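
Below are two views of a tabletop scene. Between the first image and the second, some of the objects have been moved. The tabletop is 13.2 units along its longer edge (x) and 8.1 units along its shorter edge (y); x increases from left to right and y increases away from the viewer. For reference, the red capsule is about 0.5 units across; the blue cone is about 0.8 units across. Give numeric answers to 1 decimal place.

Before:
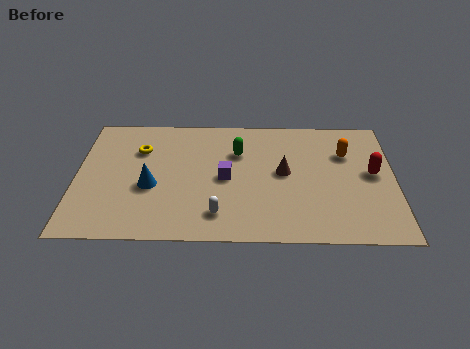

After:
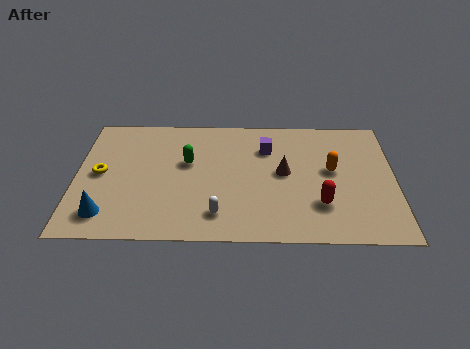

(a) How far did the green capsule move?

2.2

The green capsule was near (6.7, 5.6) before and (4.6, 4.9) after, so it travelled √(2.1² + 0.7²) ≈ 2.2 units.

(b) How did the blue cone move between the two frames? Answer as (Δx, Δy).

(-1.8, -1.8)

The blue cone started near (3.1, 3.3) and ended near (1.3, 1.5).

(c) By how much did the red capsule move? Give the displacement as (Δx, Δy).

(-2.2, -2.0)

The red capsule was at about (12.3, 4.3) and moved to about (10.1, 2.3).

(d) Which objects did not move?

the white capsule and the brown cone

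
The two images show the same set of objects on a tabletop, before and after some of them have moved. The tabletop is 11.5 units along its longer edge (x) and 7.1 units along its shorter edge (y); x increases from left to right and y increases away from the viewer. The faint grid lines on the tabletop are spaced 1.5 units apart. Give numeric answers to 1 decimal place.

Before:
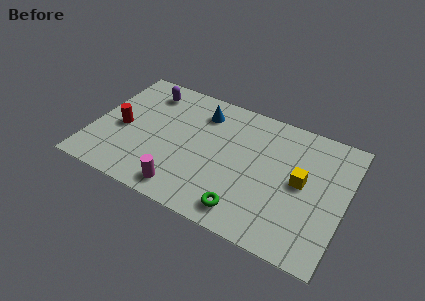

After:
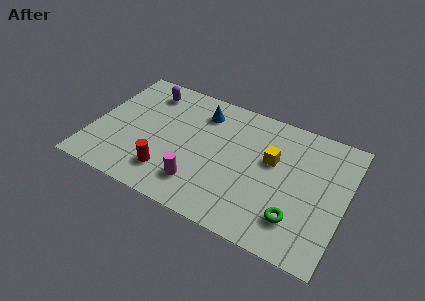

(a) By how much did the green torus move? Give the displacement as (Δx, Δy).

(2.2, 0.6)

From the two frames, the green torus sits at roughly (7.3, 1.1) before and (9.5, 1.7) after.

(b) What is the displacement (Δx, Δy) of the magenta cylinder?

(0.6, 0.6)

From the two frames, the magenta cylinder sits at roughly (4.5, 1.0) before and (5.1, 1.6) after.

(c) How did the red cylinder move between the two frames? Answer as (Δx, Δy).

(2.4, -1.6)

The red cylinder started near (1.3, 3.2) and ended near (3.7, 1.6).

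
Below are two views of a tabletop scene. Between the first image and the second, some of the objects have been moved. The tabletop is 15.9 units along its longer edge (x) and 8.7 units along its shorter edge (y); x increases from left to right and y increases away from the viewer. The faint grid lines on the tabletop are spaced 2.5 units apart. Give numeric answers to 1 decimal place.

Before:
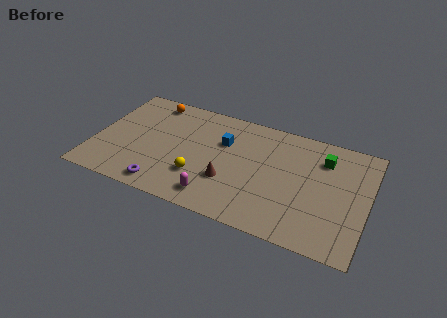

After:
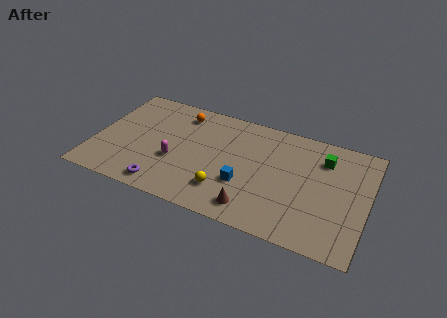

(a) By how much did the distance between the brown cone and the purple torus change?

+1.2

The distance was about 4.0 in the first image and 5.2 in the second, so they moved 1.2 units further apart.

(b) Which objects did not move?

the purple torus and the green cube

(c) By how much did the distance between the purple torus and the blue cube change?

-0.7

They were about 5.6 units apart before and 4.9 after — 0.7 units closer together.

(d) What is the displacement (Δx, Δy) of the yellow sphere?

(1.6, -0.5)

From the two frames, the yellow sphere sits at roughly (6.3, 2.6) before and (7.9, 2.1) after.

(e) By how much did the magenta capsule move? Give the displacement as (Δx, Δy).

(-2.6, 1.9)

The magenta capsule started near (7.4, 1.4) and ended near (4.8, 3.3).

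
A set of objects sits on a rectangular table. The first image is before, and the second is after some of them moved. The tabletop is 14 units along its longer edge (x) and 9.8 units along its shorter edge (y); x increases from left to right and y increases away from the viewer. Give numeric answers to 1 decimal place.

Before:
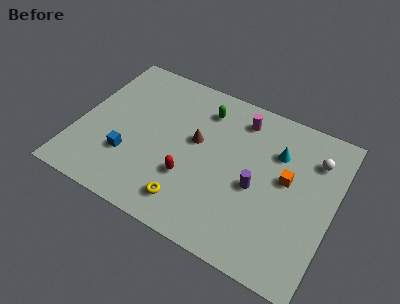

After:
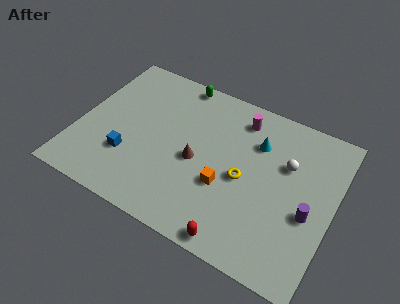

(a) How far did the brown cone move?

1.2

From (6.4, 5.6) to (6.6, 4.4), the brown cone covered √(0.2² + 1.2²) ≈ 1.2 units.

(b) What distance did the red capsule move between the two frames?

3.8

From (6.4, 3.2) to (9.4, 0.8), the red capsule covered √(3.0² + 2.4²) ≈ 3.8 units.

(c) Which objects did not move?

the magenta cylinder and the blue cube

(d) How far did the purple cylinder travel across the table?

2.9

From (9.9, 4.3) to (12.8, 4.0), the purple cylinder covered √(2.9² + 0.3²) ≈ 2.9 units.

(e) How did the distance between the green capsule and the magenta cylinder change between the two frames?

+1.7

They were about 2.0 units apart before and 3.7 after — 1.7 units further apart.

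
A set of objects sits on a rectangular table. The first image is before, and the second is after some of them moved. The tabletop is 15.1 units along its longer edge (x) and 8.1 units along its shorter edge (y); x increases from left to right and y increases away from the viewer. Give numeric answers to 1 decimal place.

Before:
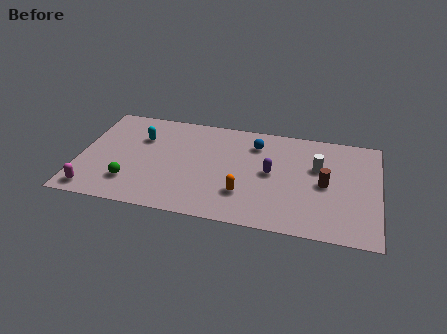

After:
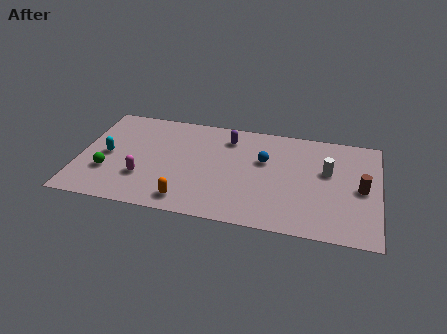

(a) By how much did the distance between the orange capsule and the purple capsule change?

+3.3

The distance was about 2.3 in the first image and 5.6 in the second, so they moved 3.3 units further apart.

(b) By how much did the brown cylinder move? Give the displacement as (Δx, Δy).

(1.8, 0.0)

From the two frames, the brown cylinder sits at roughly (12.4, 3.9) before and (14.2, 3.9) after.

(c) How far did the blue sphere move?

1.3

The blue sphere was near (8.8, 6.3) before and (9.3, 5.1) after, so it travelled √(0.5² + 1.2²) ≈ 1.3 units.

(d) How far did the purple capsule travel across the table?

3.3

The purple capsule moved from about (9.7, 4.2) to (7.4, 6.5), a distance of √(2.3² + 2.3²) ≈ 3.3.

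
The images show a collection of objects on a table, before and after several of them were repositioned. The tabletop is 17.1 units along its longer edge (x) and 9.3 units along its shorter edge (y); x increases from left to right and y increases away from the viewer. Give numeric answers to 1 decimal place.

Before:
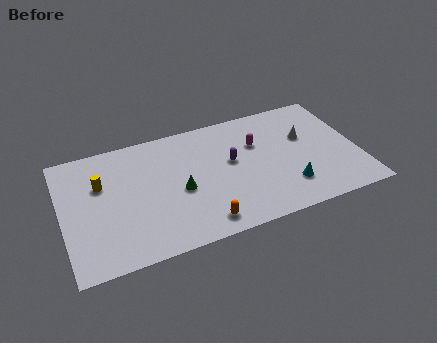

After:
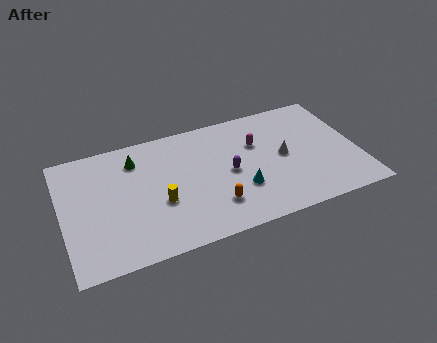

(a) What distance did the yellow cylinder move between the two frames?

4.1

From (2.3, 6.1) to (5.5, 3.6), the yellow cylinder covered √(3.2² + 2.5²) ≈ 4.1 units.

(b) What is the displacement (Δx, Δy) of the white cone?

(-1.4, -1.1)

From the two frames, the white cone sits at roughly (14.2, 5.8) before and (12.8, 4.7) after.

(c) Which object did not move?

the magenta capsule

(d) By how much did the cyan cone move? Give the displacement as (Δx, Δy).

(-2.7, 0.7)

The cyan cone started near (12.8, 2.3) and ended near (10.1, 3.0).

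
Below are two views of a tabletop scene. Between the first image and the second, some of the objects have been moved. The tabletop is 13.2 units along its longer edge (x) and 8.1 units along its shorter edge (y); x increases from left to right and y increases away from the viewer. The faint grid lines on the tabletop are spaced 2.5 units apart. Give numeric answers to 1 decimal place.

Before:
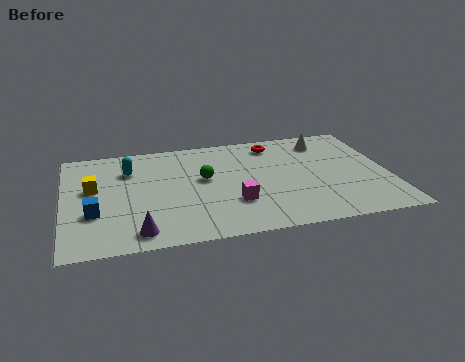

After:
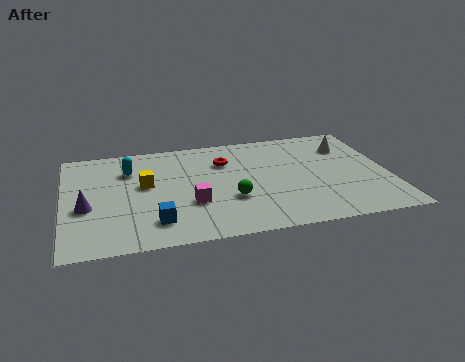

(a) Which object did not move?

the cyan capsule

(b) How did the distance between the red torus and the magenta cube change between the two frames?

-1.3

Before: roughly 4.7 units apart; after: 3.4. That's 1.3 units closer together.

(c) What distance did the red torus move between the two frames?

2.3

From (8.7, 6.8) to (6.6, 5.8), the red torus covered √(2.1² + 1.0²) ≈ 2.3 units.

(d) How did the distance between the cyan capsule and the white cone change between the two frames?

+0.9

The distance was about 8.1 in the first image and 9.0 in the second, so they moved 0.9 units further apart.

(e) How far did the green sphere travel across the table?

2.1

From (5.7, 4.6) to (6.7, 2.8), the green sphere covered √(1.0² + 1.8²) ≈ 2.1 units.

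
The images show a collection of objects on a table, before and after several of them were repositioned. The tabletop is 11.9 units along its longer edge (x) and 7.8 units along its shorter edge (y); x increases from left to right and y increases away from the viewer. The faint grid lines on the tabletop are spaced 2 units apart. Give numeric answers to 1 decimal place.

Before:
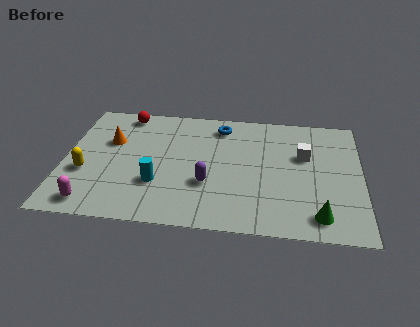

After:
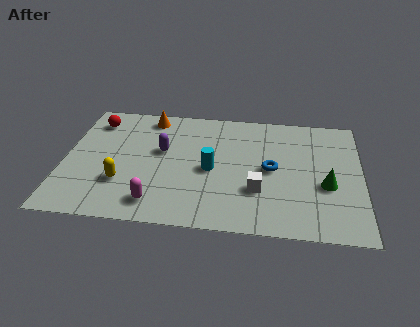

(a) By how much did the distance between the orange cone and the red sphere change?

+0.3

They were about 2.0 units apart before and 2.3 after — 0.3 units further apart.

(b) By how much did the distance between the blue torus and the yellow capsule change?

-0.3

They were about 6.4 units apart before and 6.1 after — 0.3 units closer together.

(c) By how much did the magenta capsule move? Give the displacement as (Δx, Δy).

(2.5, 0.3)

From the two frames, the magenta capsule sits at roughly (1.3, 1.0) before and (3.8, 1.3) after.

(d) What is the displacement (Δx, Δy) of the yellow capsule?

(1.5, -0.5)

From the two frames, the yellow capsule sits at roughly (0.9, 2.9) before and (2.4, 2.4) after.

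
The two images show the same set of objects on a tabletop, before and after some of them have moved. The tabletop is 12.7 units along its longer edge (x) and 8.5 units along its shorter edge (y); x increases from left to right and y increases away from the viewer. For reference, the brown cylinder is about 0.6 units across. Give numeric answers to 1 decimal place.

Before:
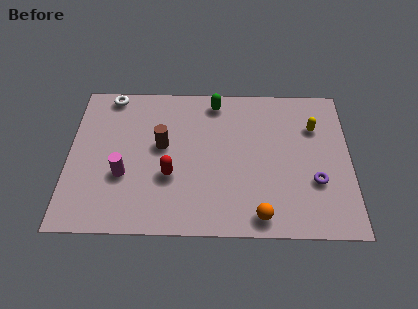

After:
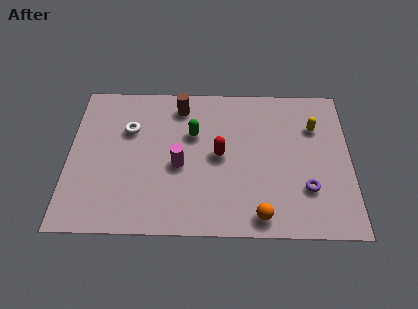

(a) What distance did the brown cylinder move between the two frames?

2.4

The brown cylinder was near (4.2, 4.8) before and (5.0, 7.1) after, so it travelled √(0.8² + 2.3²) ≈ 2.4 units.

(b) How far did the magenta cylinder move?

2.6

The magenta cylinder was near (2.5, 3.1) before and (5.0, 3.7) after, so it travelled √(2.5² + 0.6²) ≈ 2.6 units.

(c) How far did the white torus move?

2.2

The white torus was near (1.8, 7.7) before and (2.7, 5.7) after, so it travelled √(0.9² + 2.0²) ≈ 2.2 units.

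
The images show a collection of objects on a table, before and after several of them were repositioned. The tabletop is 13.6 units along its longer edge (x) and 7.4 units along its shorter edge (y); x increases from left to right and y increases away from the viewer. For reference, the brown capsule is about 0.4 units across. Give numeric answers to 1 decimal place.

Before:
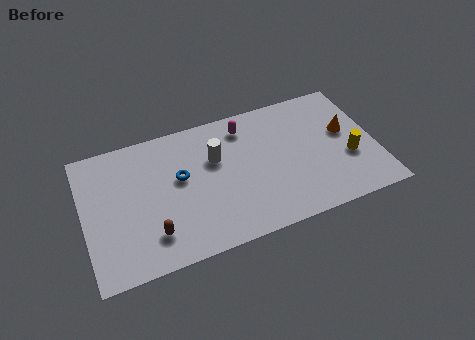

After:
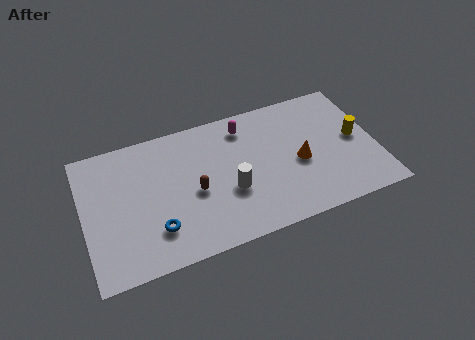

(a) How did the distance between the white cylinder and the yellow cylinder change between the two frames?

-0.3

They were about 6.4 units apart before and 6.1 after — 0.3 units closer together.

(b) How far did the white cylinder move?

2.1

The white cylinder moved from about (6.2, 4.8) to (6.7, 2.8), a distance of √(0.5² + 2.0²) ≈ 2.1.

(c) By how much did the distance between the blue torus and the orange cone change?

-0.9

Before: roughly 7.8 units apart; after: 6.9. That's 0.9 units closer together.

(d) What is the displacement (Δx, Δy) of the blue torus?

(-1.3, -2.4)

From the two frames, the blue torus sits at roughly (4.5, 4.3) before and (3.2, 1.9) after.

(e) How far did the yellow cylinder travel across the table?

1.1

The yellow cylinder moved from about (12.3, 2.8) to (12.7, 3.8), a distance of √(0.4² + 1.0²) ≈ 1.1.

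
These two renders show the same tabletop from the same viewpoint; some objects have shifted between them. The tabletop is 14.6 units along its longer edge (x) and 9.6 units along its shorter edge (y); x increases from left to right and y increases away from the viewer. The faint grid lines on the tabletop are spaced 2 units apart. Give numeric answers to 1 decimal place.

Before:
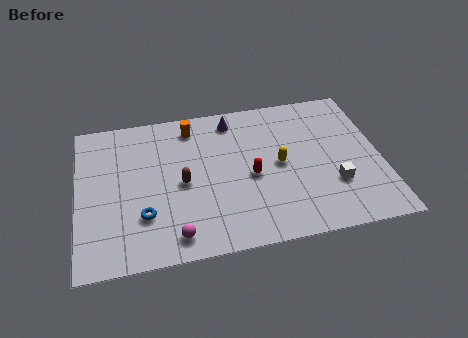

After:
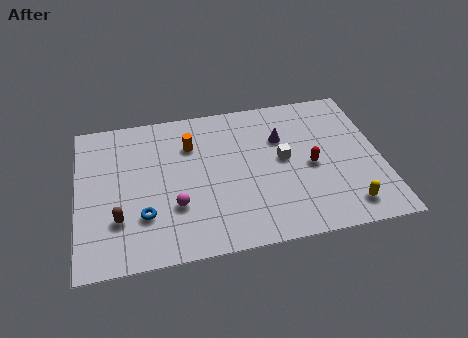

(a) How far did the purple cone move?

2.9

From (7.6, 8.2) to (9.9, 6.5), the purple cone covered √(2.3² + 1.7²) ≈ 2.9 units.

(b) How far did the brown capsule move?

3.5

The brown capsule moved from about (5.0, 4.5) to (1.9, 2.8), a distance of √(3.1² + 1.7²) ≈ 3.5.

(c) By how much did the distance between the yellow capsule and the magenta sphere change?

+2.0

They were about 6.3 units apart before and 8.3 after — 2.0 units further apart.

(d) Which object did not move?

the blue torus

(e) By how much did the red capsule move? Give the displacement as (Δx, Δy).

(2.9, 0.1)

From the two frames, the red capsule sits at roughly (8.3, 4.3) before and (11.2, 4.4) after.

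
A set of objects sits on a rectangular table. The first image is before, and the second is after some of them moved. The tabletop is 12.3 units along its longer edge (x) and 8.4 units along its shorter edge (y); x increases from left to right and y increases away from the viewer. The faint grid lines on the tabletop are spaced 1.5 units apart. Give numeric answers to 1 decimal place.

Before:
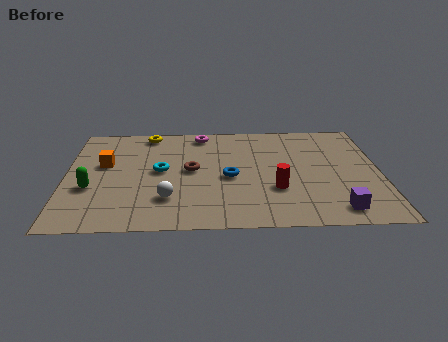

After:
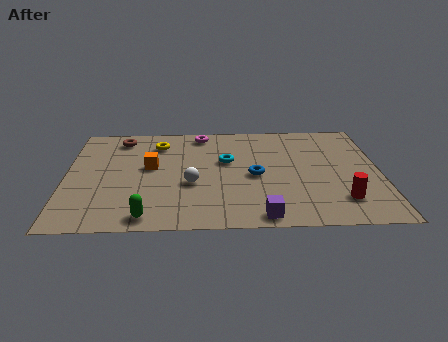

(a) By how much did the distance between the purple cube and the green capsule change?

-5.3

The distance was about 9.7 in the first image and 4.4 in the second, so they moved 5.3 units closer together.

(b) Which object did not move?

the magenta torus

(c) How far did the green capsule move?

3.1

From (1.0, 3.1) to (3.2, 0.9), the green capsule covered √(2.2² + 2.2²) ≈ 3.1 units.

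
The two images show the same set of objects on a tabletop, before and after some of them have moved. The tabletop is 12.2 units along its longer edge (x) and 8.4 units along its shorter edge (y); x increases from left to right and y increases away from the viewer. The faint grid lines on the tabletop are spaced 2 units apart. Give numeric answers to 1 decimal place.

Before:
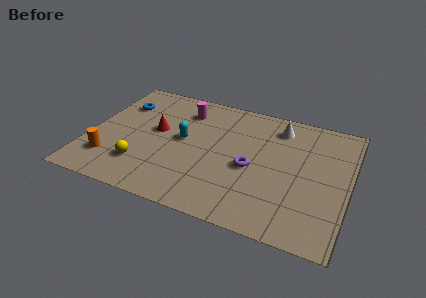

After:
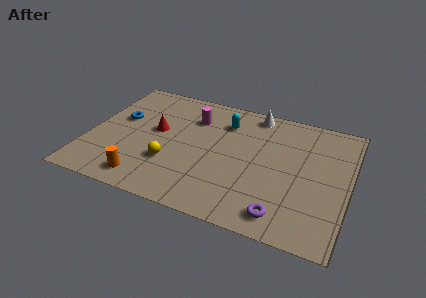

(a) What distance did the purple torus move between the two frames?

3.0

The purple torus was near (7.7, 3.7) before and (9.4, 1.2) after, so it travelled √(1.7² + 2.5²) ≈ 3.0 units.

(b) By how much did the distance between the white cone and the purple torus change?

+3.2

The distance was about 3.4 in the first image and 6.6 in the second, so they moved 3.2 units further apart.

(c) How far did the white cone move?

1.3

From (8.7, 6.9) to (7.5, 7.5), the white cone covered √(1.2² + 0.6²) ≈ 1.3 units.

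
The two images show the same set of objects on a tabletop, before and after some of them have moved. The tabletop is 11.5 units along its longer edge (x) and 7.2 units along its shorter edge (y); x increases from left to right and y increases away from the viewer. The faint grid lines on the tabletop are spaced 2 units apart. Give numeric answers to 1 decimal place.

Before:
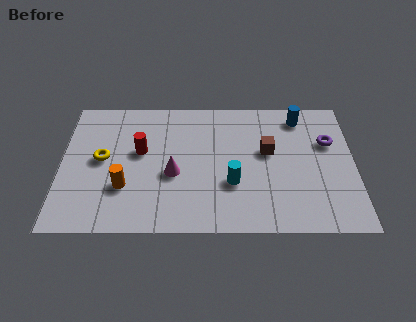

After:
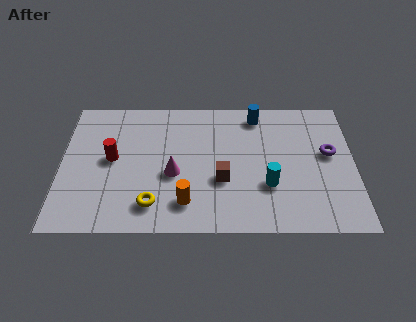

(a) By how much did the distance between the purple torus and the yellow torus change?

-1.5

They were about 8.9 units apart before and 7.4 after — 1.5 units closer together.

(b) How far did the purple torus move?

0.6

The purple torus was near (10.5, 4.7) before and (10.5, 4.1) after, so it travelled √(0.0² + 0.6²) ≈ 0.6 units.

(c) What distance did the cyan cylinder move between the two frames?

1.4

The cyan cylinder was near (6.7, 2.5) before and (8.1, 2.4) after, so it travelled √(1.4² + 0.1²) ≈ 1.4 units.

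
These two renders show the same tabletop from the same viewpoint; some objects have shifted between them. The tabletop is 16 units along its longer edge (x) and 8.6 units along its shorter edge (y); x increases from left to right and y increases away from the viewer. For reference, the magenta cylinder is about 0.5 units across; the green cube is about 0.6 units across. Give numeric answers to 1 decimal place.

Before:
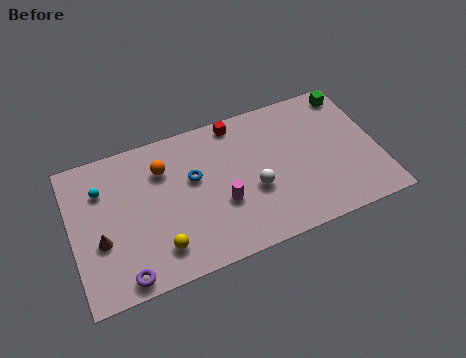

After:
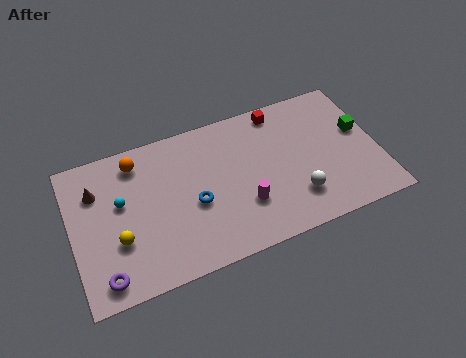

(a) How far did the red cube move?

2.3

From (8.9, 7.7) to (11.2, 7.6), the red cube covered √(2.3² + 0.1²) ≈ 2.3 units.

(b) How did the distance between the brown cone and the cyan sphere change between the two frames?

-1.3

They were about 2.9 units apart before and 1.6 after — 1.3 units closer together.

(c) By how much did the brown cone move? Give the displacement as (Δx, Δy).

(0.0, 2.9)

The brown cone was at about (1.4, 3.3) and moved to about (1.4, 6.2).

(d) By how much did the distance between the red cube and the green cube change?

-1.3

They were about 6.1 units apart before and 4.8 after — 1.3 units closer together.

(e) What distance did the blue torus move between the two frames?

1.5

The blue torus was near (6.4, 5.2) before and (6.3, 3.7) after, so it travelled √(0.1² + 1.5²) ≈ 1.5 units.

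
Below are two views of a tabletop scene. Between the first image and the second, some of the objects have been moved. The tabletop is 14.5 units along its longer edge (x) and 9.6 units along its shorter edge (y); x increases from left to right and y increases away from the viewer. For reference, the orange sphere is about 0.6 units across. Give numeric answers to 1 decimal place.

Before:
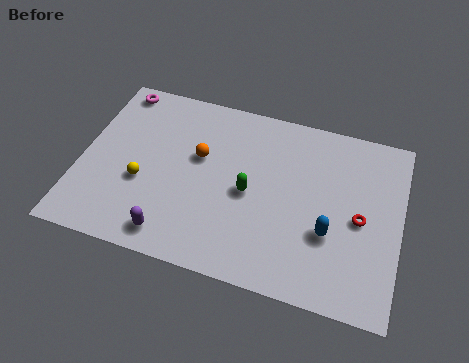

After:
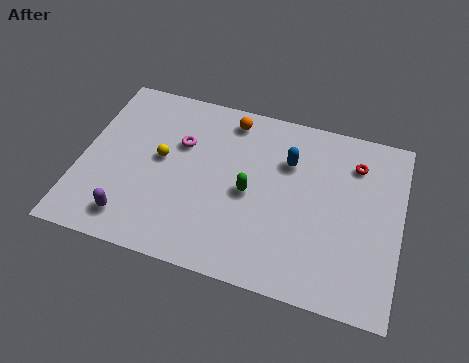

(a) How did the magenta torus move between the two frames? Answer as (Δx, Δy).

(3.2, -2.3)

The magenta torus started near (1.2, 8.6) and ended near (4.4, 6.3).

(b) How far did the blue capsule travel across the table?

3.9

The blue capsule moved from about (11.4, 3.4) to (9.3, 6.7), a distance of √(2.1² + 3.3²) ≈ 3.9.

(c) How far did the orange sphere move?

2.8

The orange sphere was near (5.3, 5.8) before and (6.5, 8.3) after, so it travelled √(1.2² + 2.5²) ≈ 2.8 units.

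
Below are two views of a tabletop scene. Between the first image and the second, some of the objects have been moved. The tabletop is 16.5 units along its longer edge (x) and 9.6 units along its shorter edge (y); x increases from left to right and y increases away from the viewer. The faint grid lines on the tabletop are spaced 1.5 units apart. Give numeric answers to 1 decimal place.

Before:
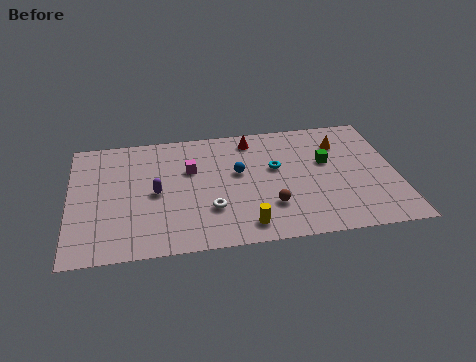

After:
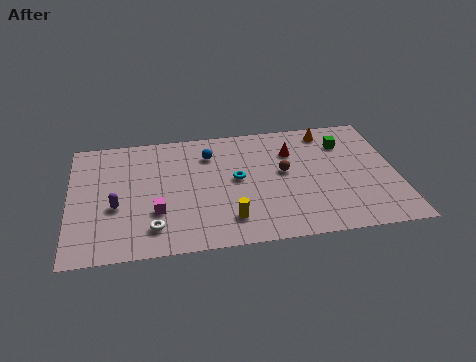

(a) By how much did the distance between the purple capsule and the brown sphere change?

+2.6

The distance was about 6.0 in the first image and 8.6 in the second, so they moved 2.6 units further apart.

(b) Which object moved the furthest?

the magenta cube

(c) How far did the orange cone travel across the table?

1.3

The orange cone moved from about (13.8, 7.2) to (13.2, 8.3), a distance of √(0.6² + 1.1²) ≈ 1.3.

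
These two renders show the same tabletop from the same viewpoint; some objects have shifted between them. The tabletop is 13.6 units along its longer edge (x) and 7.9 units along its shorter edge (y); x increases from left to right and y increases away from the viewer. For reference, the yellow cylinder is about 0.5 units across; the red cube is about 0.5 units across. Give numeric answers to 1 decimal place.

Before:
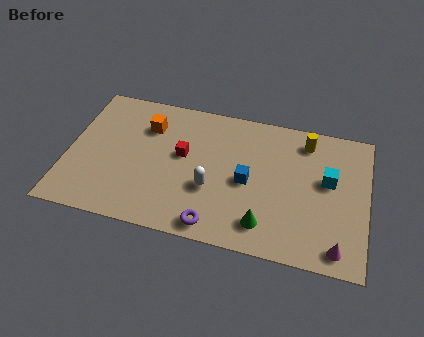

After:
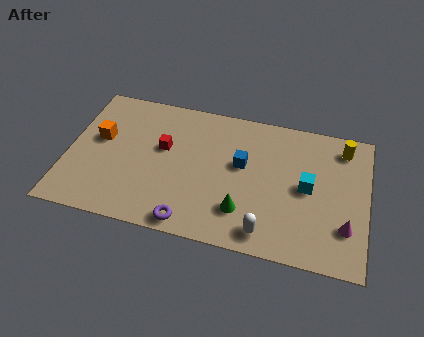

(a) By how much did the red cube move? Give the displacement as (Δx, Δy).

(-0.9, 0.2)

From the two frames, the red cube sits at roughly (5.2, 4.5) before and (4.3, 4.7) after.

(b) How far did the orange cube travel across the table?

2.4

From (3.5, 5.8) to (1.4, 4.6), the orange cube covered √(2.1² + 1.2²) ≈ 2.4 units.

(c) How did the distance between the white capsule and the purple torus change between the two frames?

+1.4

Before: roughly 2.0 units apart; after: 3.4. That's 1.4 units further apart.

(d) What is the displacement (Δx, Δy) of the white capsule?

(2.6, -1.8)

The white capsule started near (6.6, 2.9) and ended near (9.2, 1.1).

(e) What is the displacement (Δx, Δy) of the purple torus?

(-1.1, -0.1)

From the two frames, the purple torus sits at roughly (6.9, 0.9) before and (5.8, 0.8) after.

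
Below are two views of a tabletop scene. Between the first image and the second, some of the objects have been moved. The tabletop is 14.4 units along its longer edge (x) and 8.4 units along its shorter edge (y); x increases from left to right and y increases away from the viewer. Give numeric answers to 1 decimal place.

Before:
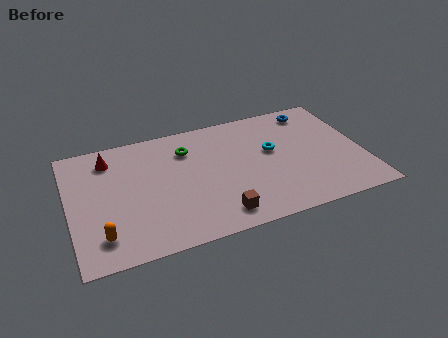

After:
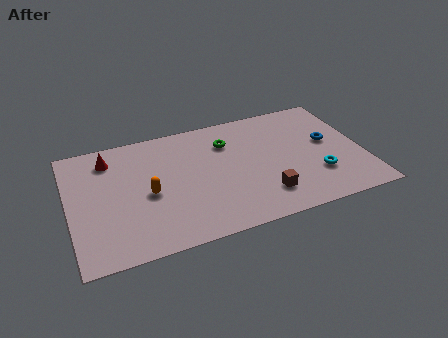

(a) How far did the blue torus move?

2.5

From (12.3, 7.2) to (12.8, 4.7), the blue torus covered √(0.5² + 2.5²) ≈ 2.5 units.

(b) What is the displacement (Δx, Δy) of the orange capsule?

(2.4, 2.1)

The orange capsule was at about (1.4, 1.7) and moved to about (3.8, 3.8).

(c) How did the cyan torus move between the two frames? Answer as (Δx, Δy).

(2.0, -2.4)

From the two frames, the cyan torus sits at roughly (10.0, 4.9) before and (12.0, 2.5) after.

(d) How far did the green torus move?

2.0

From (5.9, 6.3) to (7.9, 6.2), the green torus covered √(2.0² + 0.1²) ≈ 2.0 units.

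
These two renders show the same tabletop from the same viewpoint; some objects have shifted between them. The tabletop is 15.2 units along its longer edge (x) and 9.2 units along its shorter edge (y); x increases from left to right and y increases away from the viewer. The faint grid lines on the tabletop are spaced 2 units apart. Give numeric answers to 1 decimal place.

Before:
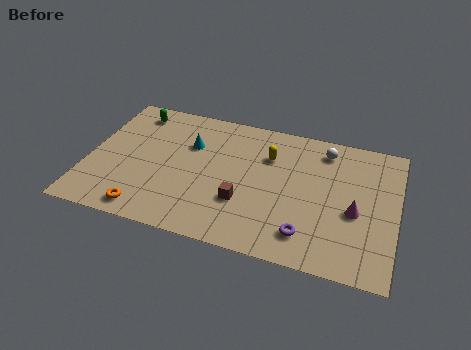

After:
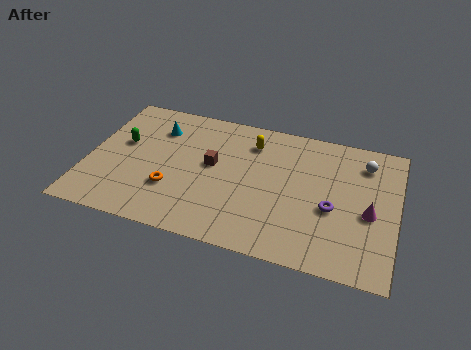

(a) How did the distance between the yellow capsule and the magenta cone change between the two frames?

+1.7

Before: roughly 5.1 units apart; after: 6.8. That's 1.7 units further apart.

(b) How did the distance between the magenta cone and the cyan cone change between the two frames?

+2.5

Before: roughly 8.6 units apart; after: 11.1. That's 2.5 units further apart.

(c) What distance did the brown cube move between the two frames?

2.7

The brown cube was near (7.8, 3.0) before and (6.1, 5.1) after, so it travelled √(1.7² + 2.1²) ≈ 2.7 units.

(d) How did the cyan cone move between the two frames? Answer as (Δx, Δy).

(-1.7, 0.7)

From the two frames, the cyan cone sits at roughly (4.9, 6.2) before and (3.2, 6.9) after.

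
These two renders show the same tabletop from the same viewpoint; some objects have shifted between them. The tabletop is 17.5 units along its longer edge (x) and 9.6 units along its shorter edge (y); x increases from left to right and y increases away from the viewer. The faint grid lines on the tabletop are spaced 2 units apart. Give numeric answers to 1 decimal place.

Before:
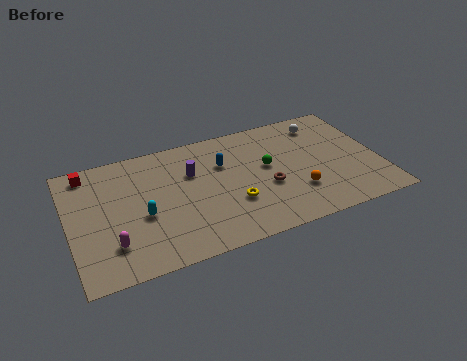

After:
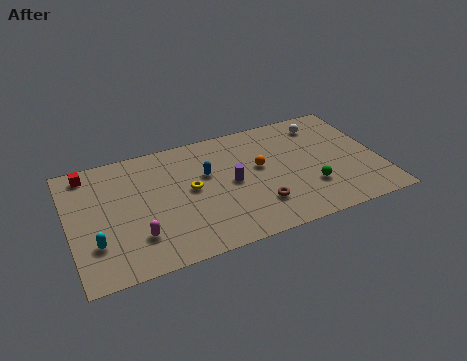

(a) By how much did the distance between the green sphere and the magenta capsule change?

+0.3

Before: roughly 9.5 units apart; after: 9.8. That's 0.3 units further apart.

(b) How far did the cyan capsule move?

3.0

The cyan capsule was near (4.0, 4.0) before and (1.3, 2.8) after, so it travelled √(2.7² + 1.2²) ≈ 3.0 units.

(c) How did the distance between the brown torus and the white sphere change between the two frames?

+1.4

The distance was about 5.5 in the first image and 6.9 in the second, so they moved 1.4 units further apart.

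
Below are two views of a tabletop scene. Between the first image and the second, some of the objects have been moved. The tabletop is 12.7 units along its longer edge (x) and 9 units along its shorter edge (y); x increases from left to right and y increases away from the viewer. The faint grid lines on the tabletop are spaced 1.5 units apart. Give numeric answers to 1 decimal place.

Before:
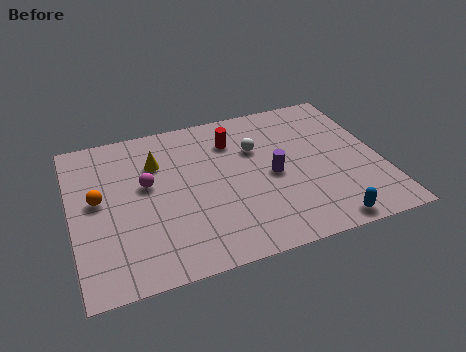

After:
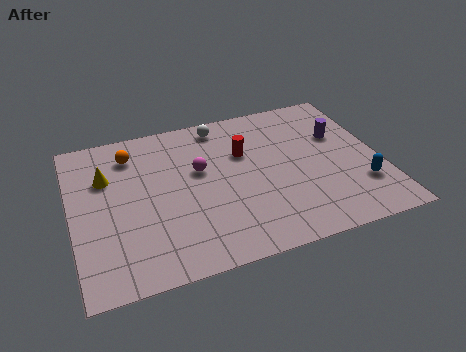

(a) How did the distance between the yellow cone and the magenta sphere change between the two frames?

+2.6

Before: roughly 1.3 units apart; after: 3.9. That's 2.6 units further apart.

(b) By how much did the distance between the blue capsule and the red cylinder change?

-1.2

The distance was about 6.8 in the first image and 5.6 in the second, so they moved 1.2 units closer together.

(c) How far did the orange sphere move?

2.7

From (1.1, 4.9) to (2.6, 7.2), the orange sphere covered √(1.5² + 2.3²) ≈ 2.7 units.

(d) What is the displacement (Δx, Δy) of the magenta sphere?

(2.2, 0.2)

The magenta sphere was at about (3.1, 5.2) and moved to about (5.3, 5.4).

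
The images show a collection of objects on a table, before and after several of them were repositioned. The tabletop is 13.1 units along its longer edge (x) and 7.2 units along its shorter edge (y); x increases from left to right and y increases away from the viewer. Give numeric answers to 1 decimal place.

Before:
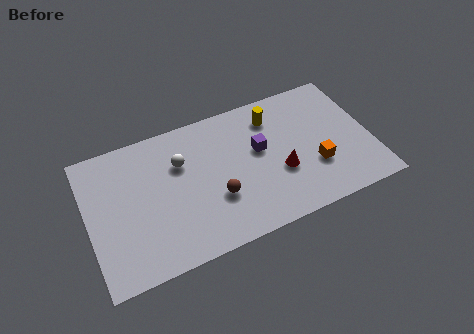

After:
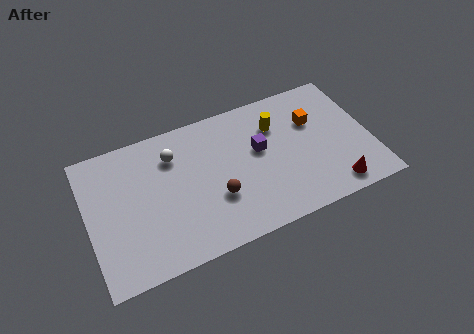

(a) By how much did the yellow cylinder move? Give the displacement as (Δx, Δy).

(0.1, -0.5)

From the two frames, the yellow cylinder sits at roughly (8.8, 5.7) before and (8.9, 5.2) after.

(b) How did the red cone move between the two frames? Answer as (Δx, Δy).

(2.3, -1.7)

The red cone was at about (8.8, 2.7) and moved to about (11.1, 1.0).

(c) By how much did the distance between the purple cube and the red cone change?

+2.8

They were about 1.7 units apart before and 4.5 after — 2.8 units further apart.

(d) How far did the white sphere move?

0.6

The white sphere was near (4.4, 4.9) before and (4.1, 5.4) after, so it travelled √(0.3² + 0.5²) ≈ 0.6 units.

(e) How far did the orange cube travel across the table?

2.4

The orange cube moved from about (10.4, 2.4) to (10.6, 4.8), a distance of √(0.2² + 2.4²) ≈ 2.4.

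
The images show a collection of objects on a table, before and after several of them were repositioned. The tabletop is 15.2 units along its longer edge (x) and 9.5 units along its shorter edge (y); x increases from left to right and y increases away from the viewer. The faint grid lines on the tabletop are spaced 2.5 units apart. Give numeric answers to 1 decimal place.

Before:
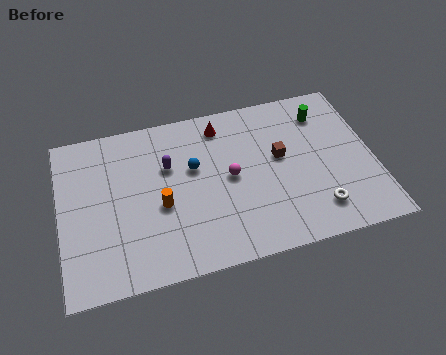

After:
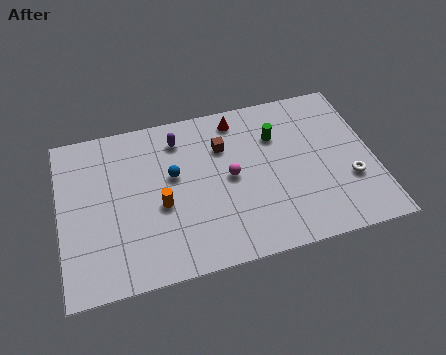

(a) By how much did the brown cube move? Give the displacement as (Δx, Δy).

(-2.7, 1.3)

From the two frames, the brown cube sits at roughly (10.7, 5.4) before and (8.0, 6.7) after.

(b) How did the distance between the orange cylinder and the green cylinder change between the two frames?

-2.5

The distance was about 8.9 in the first image and 6.4 in the second, so they moved 2.5 units closer together.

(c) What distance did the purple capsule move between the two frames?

1.6

The purple capsule moved from about (5.3, 6.2) to (5.9, 7.7), a distance of √(0.6² + 1.5²) ≈ 1.6.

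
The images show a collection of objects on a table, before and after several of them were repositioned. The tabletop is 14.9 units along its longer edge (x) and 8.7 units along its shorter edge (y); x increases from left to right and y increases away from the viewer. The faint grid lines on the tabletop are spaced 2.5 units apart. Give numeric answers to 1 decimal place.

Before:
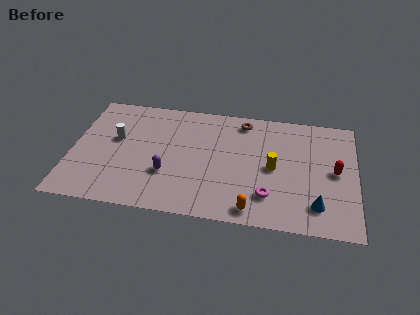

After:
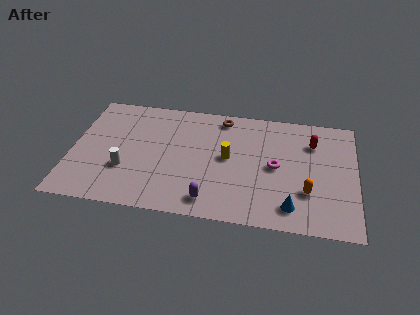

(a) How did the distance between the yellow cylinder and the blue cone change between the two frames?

+1.3

Before: roughly 3.3 units apart; after: 4.6. That's 1.3 units further apart.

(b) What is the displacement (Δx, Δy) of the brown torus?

(-1.1, 0.1)

The brown torus was at about (8.9, 7.5) and moved to about (7.8, 7.6).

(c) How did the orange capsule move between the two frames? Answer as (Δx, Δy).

(2.8, 1.7)

The orange capsule was at about (9.6, 1.0) and moved to about (12.4, 2.7).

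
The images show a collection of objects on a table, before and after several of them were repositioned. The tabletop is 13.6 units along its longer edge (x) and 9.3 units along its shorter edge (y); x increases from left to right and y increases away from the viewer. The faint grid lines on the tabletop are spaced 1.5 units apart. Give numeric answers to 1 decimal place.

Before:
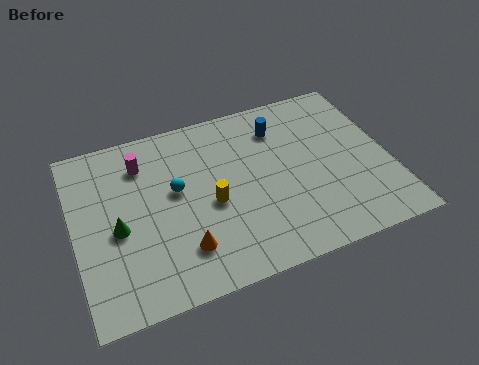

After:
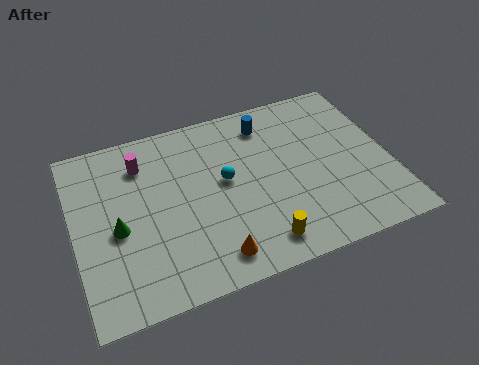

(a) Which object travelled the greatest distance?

the yellow cylinder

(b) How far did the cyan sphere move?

2.1

The cyan sphere was near (4.4, 5.3) before and (6.5, 5.1) after, so it travelled √(2.1² + 0.2²) ≈ 2.1 units.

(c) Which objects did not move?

the magenta cylinder and the green cone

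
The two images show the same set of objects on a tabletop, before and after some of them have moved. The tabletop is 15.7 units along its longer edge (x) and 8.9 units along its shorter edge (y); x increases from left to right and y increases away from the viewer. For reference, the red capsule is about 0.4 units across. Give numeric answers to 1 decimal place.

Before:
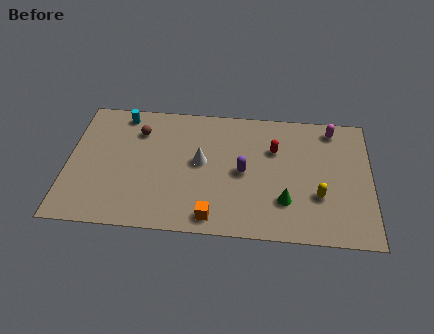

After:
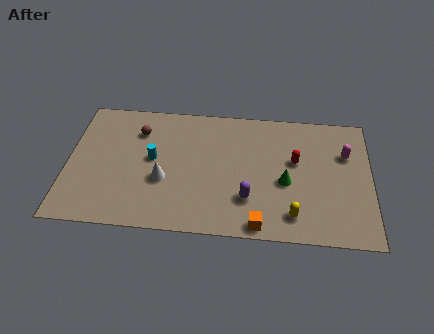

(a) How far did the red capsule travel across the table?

1.3

From (10.7, 6.0) to (11.8, 5.3), the red capsule covered √(1.1² + 0.7²) ≈ 1.3 units.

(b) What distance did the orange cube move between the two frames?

2.4

The orange cube was near (7.6, 1.1) before and (10.0, 0.8) after, so it travelled √(2.4² + 0.3²) ≈ 2.4 units.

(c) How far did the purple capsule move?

1.8

The purple capsule moved from about (9.1, 4.3) to (9.4, 2.5), a distance of √(0.3² + 1.8²) ≈ 1.8.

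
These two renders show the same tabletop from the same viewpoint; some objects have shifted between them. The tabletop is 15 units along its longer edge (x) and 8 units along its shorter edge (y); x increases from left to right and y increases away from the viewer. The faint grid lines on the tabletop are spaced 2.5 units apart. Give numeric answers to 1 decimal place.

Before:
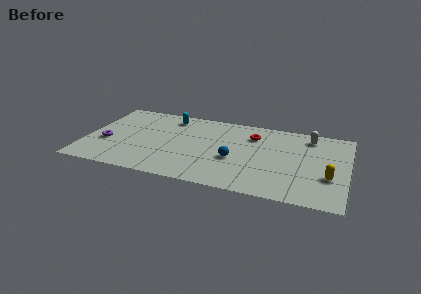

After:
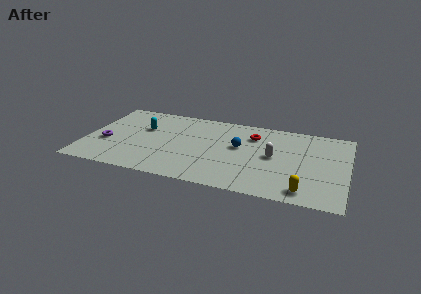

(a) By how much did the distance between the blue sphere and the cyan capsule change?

+0.3

The distance was about 5.3 in the first image and 5.6 in the second, so they moved 0.3 units further apart.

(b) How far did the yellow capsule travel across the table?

2.1

From (14.0, 2.8) to (12.7, 1.1), the yellow capsule covered √(1.3² + 1.7²) ≈ 2.1 units.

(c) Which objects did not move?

the purple torus and the red torus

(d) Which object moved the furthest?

the white capsule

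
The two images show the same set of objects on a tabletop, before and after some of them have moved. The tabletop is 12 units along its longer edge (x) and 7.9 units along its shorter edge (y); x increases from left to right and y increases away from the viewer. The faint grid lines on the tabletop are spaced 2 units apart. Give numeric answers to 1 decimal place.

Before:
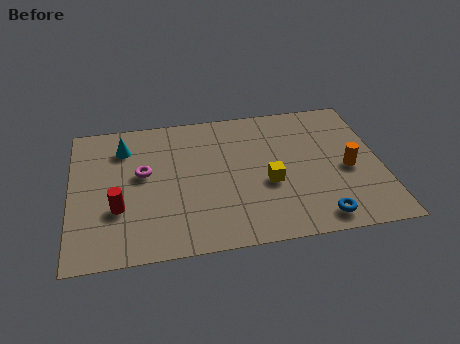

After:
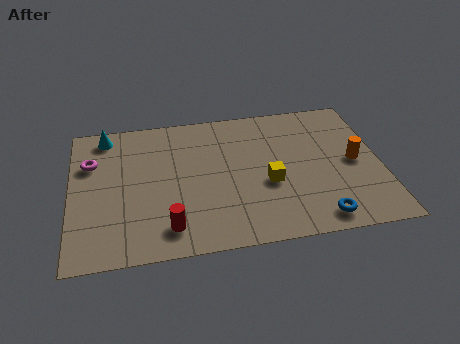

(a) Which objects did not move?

the blue torus and the yellow cube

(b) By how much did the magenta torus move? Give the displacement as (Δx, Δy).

(-2.0, 0.9)

The magenta torus was at about (2.8, 4.5) and moved to about (0.8, 5.4).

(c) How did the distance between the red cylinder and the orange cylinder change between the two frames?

-1.2

They were about 8.9 units apart before and 7.7 after — 1.2 units closer together.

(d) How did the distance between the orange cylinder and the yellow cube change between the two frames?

+0.4

They were about 3.1 units apart before and 3.5 after — 0.4 units further apart.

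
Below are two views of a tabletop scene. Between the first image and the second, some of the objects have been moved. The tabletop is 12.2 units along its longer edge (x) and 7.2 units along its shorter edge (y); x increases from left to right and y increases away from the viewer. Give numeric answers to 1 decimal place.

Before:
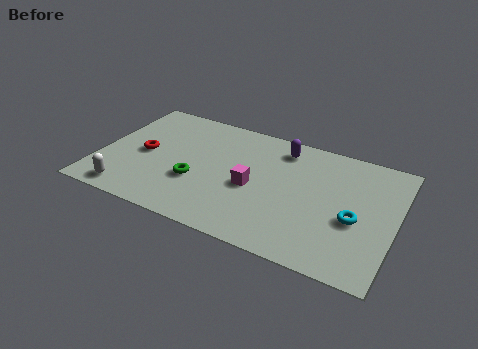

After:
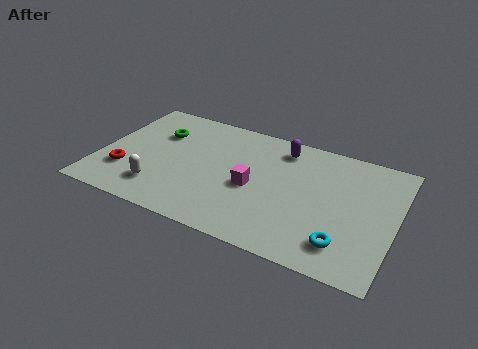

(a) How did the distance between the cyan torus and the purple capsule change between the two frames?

+0.9

Before: roughly 4.5 units apart; after: 5.4. That's 0.9 units further apart.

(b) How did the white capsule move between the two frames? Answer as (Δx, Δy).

(1.2, 0.7)

From the two frames, the white capsule sits at roughly (1.5, 0.9) before and (2.7, 1.6) after.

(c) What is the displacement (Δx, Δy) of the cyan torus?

(-0.3, -1.5)

The cyan torus was at about (10.6, 3.0) and moved to about (10.3, 1.5).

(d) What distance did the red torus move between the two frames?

1.5

The red torus was near (1.8, 3.5) before and (1.2, 2.1) after, so it travelled √(0.6² + 1.4²) ≈ 1.5 units.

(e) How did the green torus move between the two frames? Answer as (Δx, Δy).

(-1.9, 2.4)

The green torus started near (4.1, 2.6) and ended near (2.2, 5.0).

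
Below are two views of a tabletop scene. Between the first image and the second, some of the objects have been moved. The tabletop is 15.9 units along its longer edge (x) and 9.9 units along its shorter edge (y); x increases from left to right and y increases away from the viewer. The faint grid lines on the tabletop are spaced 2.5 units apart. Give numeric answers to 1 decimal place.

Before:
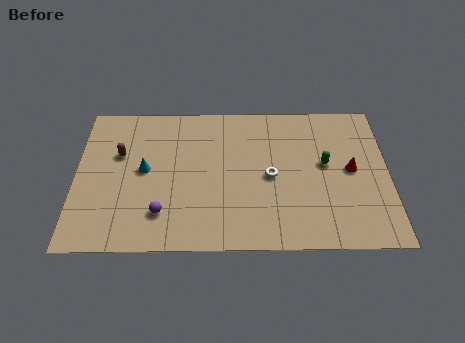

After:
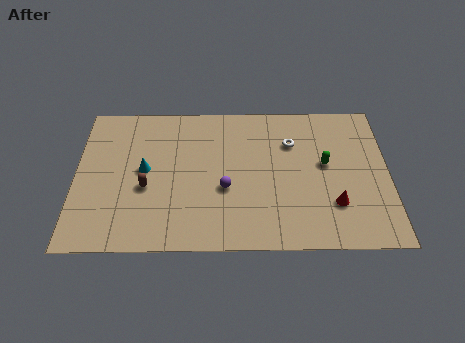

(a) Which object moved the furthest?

the purple sphere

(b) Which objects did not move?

the cyan cone and the green capsule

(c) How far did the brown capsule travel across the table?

2.7

From (2.2, 6.3) to (3.6, 4.0), the brown capsule covered √(1.4² + 2.3²) ≈ 2.7 units.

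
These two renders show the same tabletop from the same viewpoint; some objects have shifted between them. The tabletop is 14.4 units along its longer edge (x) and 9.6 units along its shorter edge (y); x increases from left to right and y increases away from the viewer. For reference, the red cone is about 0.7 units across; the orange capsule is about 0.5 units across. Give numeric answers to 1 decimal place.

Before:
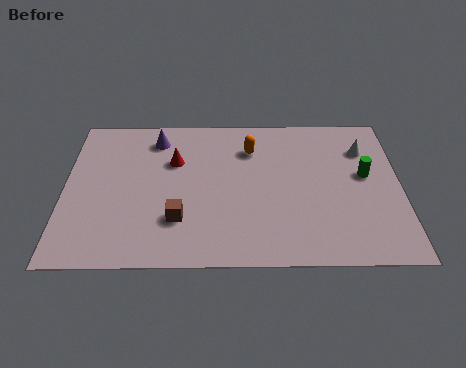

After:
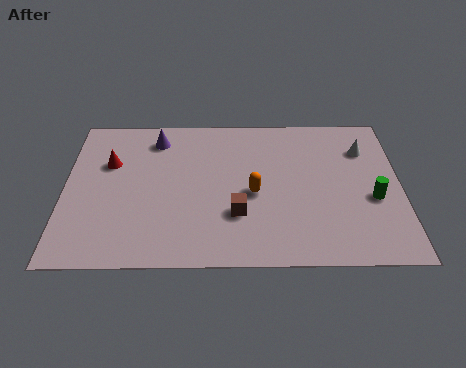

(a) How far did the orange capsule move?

2.9

From (8.0, 7.2) to (8.1, 4.3), the orange capsule covered √(0.1² + 2.9²) ≈ 2.9 units.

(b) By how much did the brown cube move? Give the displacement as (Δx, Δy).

(2.5, 0.3)

The brown cube started near (4.9, 2.7) and ended near (7.4, 3.0).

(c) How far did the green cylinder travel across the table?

1.5

The green cylinder moved from about (12.9, 5.4) to (13.2, 3.9), a distance of √(0.3² + 1.5²) ≈ 1.5.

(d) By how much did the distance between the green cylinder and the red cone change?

+3.3

The distance was about 8.3 in the first image and 11.6 in the second, so they moved 3.3 units further apart.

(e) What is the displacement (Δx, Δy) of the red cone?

(-2.8, -0.1)

The red cone was at about (4.7, 6.4) and moved to about (1.9, 6.3).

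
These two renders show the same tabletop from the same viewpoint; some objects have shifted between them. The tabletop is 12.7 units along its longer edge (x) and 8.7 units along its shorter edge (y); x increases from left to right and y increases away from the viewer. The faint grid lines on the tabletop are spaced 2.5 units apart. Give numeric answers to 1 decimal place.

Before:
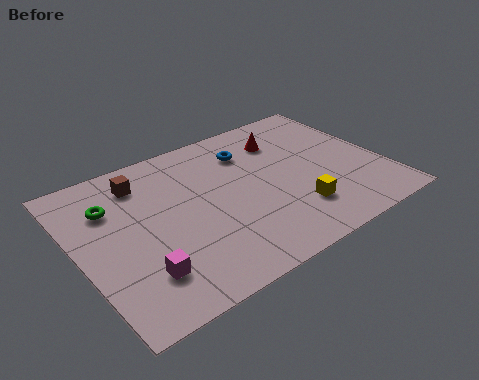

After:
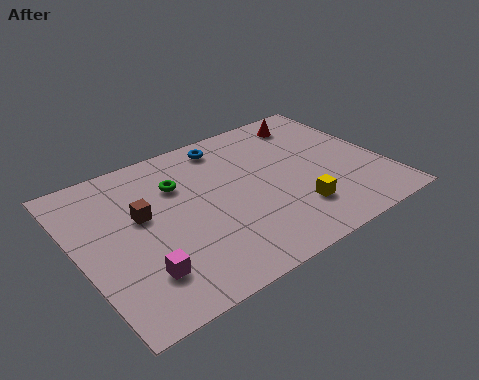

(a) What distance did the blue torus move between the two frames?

1.2

The blue torus moved from about (7.5, 6.6) to (6.7, 7.5), a distance of √(0.8² + 0.9²) ≈ 1.2.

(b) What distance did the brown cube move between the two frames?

1.9

The brown cube moved from about (3.0, 7.0) to (2.7, 5.1), a distance of √(0.3² + 1.9²) ≈ 1.9.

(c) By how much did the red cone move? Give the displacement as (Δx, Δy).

(1.4, 0.7)

From the two frames, the red cone sits at roughly (9.0, 6.6) before and (10.4, 7.3) after.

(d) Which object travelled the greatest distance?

the green torus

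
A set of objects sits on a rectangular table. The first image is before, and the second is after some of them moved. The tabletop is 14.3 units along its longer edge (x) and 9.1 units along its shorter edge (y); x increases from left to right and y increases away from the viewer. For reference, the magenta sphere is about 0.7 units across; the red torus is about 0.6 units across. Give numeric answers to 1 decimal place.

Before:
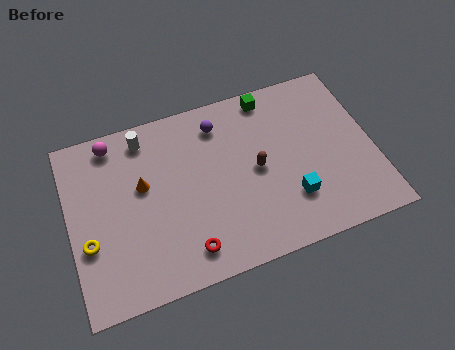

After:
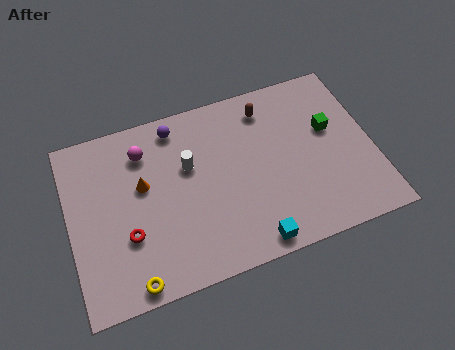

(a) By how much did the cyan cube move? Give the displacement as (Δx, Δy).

(-2.0, -1.6)

The cyan cube started near (10.2, 2.5) and ended near (8.2, 0.9).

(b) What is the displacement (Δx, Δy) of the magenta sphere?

(1.4, -0.9)

The magenta sphere was at about (2.3, 8.0) and moved to about (3.7, 7.1).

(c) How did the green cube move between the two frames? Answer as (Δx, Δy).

(2.6, -2.6)

From the two frames, the green cube sits at roughly (9.8, 8.1) before and (12.4, 5.5) after.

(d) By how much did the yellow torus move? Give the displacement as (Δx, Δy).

(1.8, -2.5)

The yellow torus was at about (0.8, 3.3) and moved to about (2.6, 0.8).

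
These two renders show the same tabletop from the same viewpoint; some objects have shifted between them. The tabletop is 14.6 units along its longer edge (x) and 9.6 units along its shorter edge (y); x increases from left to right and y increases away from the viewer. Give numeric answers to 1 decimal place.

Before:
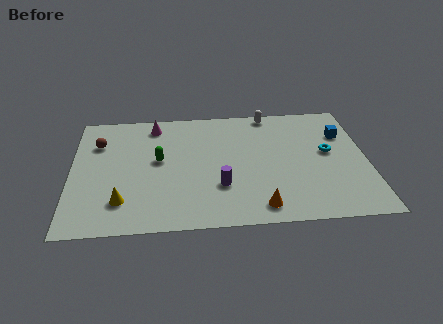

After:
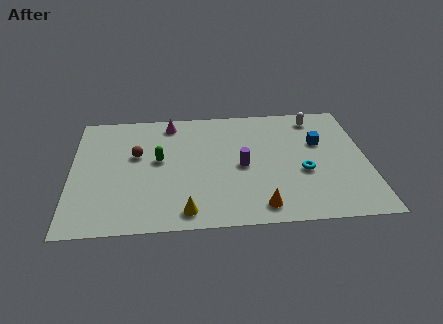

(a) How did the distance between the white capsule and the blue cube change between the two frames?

-2.1

They were about 4.2 units apart before and 2.1 after — 2.1 units closer together.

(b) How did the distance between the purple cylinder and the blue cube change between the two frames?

-3.0

They were about 7.2 units apart before and 4.2 after — 3.0 units closer together.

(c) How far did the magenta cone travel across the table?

0.8

The magenta cone was near (4.1, 8.2) before and (4.9, 8.3) after, so it travelled √(0.8² + 0.1²) ≈ 0.8 units.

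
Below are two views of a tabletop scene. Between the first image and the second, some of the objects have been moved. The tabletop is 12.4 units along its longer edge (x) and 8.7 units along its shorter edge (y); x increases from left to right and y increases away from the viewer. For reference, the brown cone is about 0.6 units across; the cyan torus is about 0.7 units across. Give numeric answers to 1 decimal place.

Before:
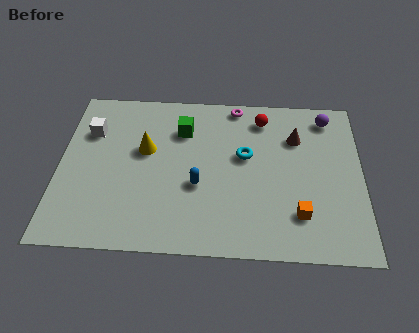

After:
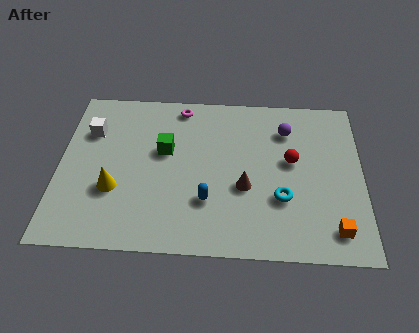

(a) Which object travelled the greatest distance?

the brown cone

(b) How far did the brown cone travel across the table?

3.5

From (9.7, 6.2) to (7.6, 3.4), the brown cone covered √(2.1² + 2.8²) ≈ 3.5 units.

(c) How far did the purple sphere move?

1.9

From (11.0, 7.4) to (9.3, 6.6), the purple sphere covered √(1.7² + 0.8²) ≈ 1.9 units.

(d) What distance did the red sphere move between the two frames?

2.6

From (8.3, 7.2) to (9.5, 4.9), the red sphere covered √(1.2² + 2.3²) ≈ 2.6 units.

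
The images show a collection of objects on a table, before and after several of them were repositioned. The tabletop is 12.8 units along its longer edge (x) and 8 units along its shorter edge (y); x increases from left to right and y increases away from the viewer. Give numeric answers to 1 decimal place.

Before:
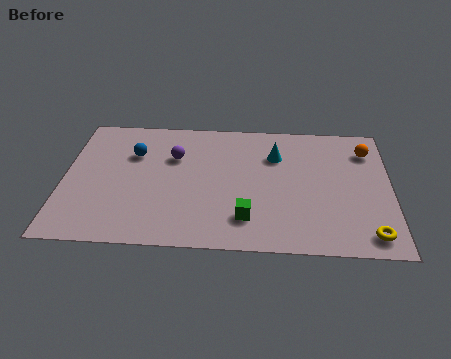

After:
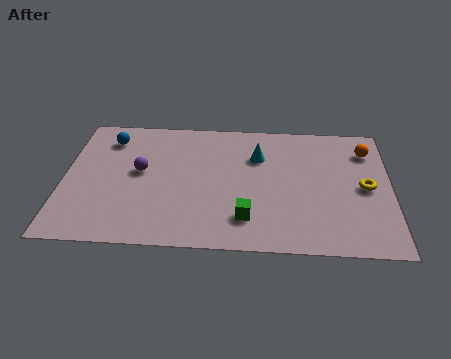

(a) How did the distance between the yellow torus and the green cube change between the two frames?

+0.3

The distance was about 4.8 in the first image and 5.1 in the second, so they moved 0.3 units further apart.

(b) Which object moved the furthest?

the yellow torus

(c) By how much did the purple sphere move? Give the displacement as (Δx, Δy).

(-1.3, -1.0)

The purple sphere was at about (4.3, 5.4) and moved to about (3.0, 4.4).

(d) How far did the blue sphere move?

1.3

The blue sphere was near (2.7, 5.5) before and (1.7, 6.4) after, so it travelled √(1.0² + 0.9²) ≈ 1.3 units.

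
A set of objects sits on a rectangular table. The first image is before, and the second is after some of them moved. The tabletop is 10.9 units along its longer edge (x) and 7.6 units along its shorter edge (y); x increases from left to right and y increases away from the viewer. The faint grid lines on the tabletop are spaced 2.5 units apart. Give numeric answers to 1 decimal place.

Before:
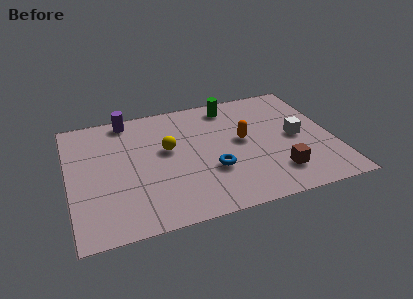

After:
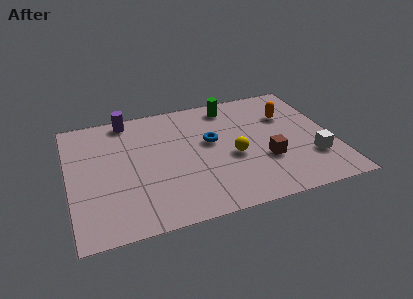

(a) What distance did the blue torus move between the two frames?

1.8

The blue torus moved from about (5.8, 2.6) to (5.9, 4.4), a distance of √(0.1² + 1.8²) ≈ 1.8.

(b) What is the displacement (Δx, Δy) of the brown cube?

(-0.4, 0.9)

The brown cube started near (8.4, 1.7) and ended near (8.0, 2.6).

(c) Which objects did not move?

the green cylinder and the purple cylinder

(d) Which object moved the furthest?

the yellow sphere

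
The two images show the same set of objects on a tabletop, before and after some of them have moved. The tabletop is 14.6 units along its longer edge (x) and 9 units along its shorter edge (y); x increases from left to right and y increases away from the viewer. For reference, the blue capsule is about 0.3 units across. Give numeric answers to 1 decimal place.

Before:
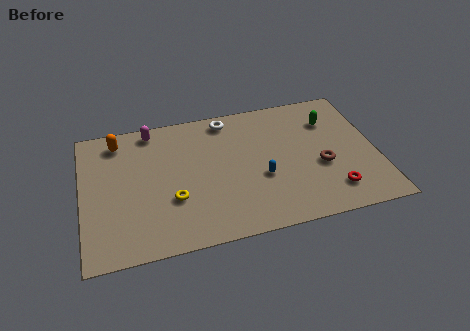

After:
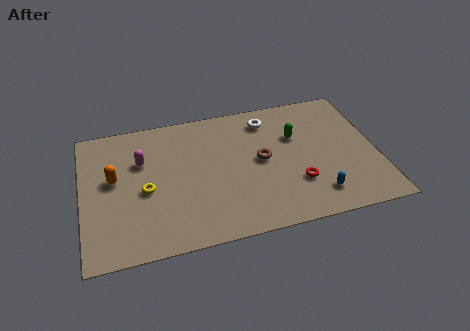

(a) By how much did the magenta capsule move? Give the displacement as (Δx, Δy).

(-0.6, -2.0)

The magenta capsule was at about (3.6, 8.0) and moved to about (3.0, 6.0).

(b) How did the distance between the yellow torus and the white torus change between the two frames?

+1.5

Before: roughly 5.7 units apart; after: 7.2. That's 1.5 units further apart.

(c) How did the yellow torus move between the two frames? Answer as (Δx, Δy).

(-1.3, 0.9)

From the two frames, the yellow torus sits at roughly (4.4, 3.1) before and (3.1, 4.0) after.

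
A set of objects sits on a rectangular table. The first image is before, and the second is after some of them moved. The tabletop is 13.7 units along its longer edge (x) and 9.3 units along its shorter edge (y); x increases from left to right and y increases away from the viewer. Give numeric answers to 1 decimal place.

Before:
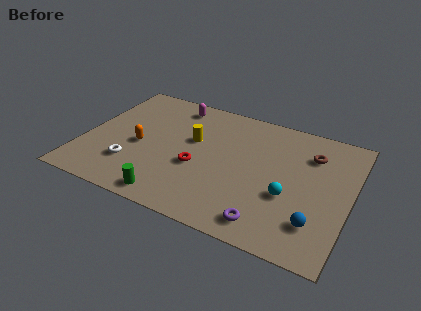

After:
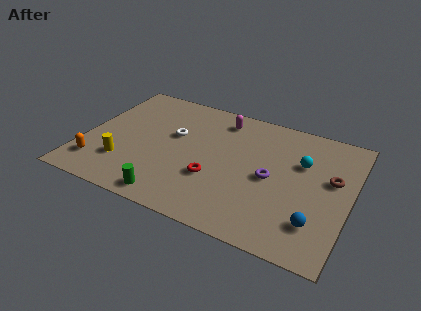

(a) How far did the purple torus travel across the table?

3.1

The purple torus was near (9.9, 1.3) before and (9.7, 4.4) after, so it travelled √(0.2² + 3.1²) ≈ 3.1 units.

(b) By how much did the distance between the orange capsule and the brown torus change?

+3.2

The distance was about 9.0 in the first image and 12.2 in the second, so they moved 3.2 units further apart.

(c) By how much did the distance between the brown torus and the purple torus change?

-2.6

Before: roughly 5.8 units apart; after: 3.2. That's 2.6 units closer together.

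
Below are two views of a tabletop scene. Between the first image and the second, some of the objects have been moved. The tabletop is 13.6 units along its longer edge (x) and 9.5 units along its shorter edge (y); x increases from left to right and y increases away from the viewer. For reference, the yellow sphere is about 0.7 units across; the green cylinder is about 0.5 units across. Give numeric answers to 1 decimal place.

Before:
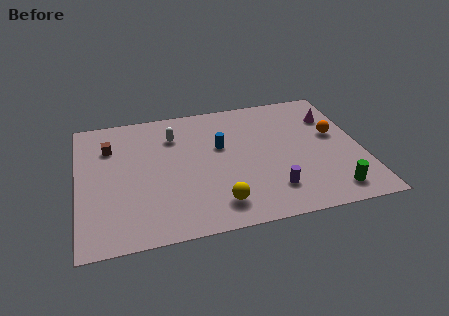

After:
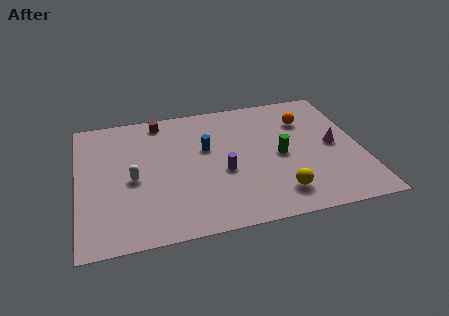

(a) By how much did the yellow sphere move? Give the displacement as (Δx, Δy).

(2.9, 0.1)

The yellow sphere started near (6.5, 1.7) and ended near (9.4, 1.8).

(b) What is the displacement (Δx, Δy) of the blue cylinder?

(-0.7, 0.0)

The blue cylinder started near (6.9, 5.8) and ended near (6.2, 5.8).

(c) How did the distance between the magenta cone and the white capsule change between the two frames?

+2.0

The distance was about 7.7 in the first image and 9.7 in the second, so they moved 2.0 units further apart.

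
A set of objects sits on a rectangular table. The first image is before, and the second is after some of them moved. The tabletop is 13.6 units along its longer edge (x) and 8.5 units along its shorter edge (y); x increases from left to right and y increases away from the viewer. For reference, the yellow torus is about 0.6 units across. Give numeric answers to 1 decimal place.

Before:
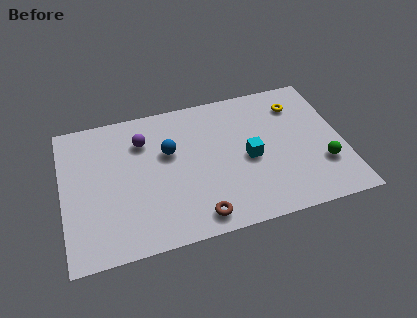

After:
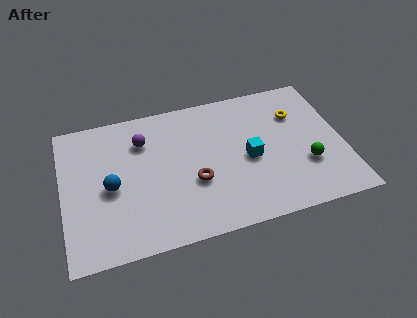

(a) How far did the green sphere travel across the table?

0.8

The green sphere moved from about (12.5, 2.6) to (11.7, 2.8), a distance of √(0.8² + 0.2²) ≈ 0.8.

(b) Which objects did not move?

the cyan cube and the purple sphere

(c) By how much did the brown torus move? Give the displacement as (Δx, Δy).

(0.0, 2.1)

From the two frames, the brown torus sits at roughly (6.3, 1.1) before and (6.3, 3.2) after.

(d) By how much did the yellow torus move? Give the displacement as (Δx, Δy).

(-0.1, -0.6)

From the two frames, the yellow torus sits at roughly (11.6, 6.6) before and (11.5, 6.0) after.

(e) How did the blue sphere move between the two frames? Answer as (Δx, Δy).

(-2.9, -1.4)

From the two frames, the blue sphere sits at roughly (5.2, 5.3) before and (2.3, 3.9) after.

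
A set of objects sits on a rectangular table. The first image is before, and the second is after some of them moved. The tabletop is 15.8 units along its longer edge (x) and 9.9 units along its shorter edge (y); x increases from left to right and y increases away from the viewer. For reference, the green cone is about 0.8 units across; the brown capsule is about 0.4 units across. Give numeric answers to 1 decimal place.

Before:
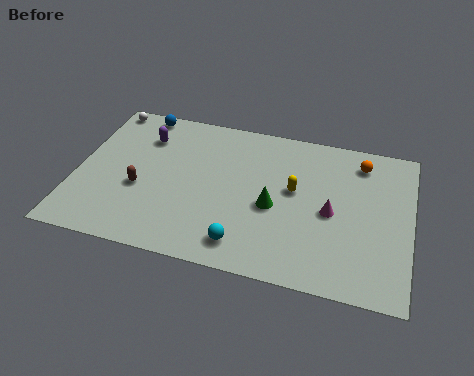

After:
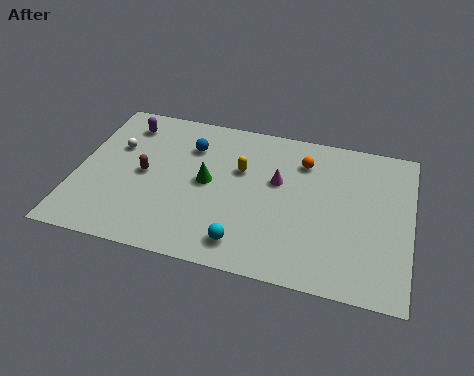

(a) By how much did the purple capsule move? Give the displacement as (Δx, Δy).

(-1.0, 0.7)

The purple capsule was at about (3.0, 7.4) and moved to about (2.0, 8.1).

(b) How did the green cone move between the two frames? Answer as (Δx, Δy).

(-3.2, 0.8)

From the two frames, the green cone sits at roughly (9.4, 4.3) before and (6.2, 5.1) after.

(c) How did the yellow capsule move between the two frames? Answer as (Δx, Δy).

(-2.6, 0.7)

From the two frames, the yellow capsule sits at roughly (10.3, 5.6) before and (7.7, 6.3) after.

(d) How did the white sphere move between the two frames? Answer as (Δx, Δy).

(0.8, -2.6)

The white sphere started near (0.9, 9.0) and ended near (1.7, 6.4).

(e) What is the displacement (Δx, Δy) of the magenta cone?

(-2.6, 1.4)

From the two frames, the magenta cone sits at roughly (12.1, 4.6) before and (9.5, 6.0) after.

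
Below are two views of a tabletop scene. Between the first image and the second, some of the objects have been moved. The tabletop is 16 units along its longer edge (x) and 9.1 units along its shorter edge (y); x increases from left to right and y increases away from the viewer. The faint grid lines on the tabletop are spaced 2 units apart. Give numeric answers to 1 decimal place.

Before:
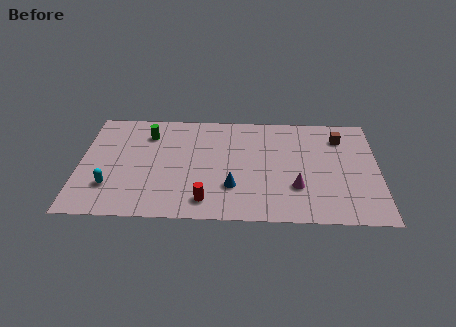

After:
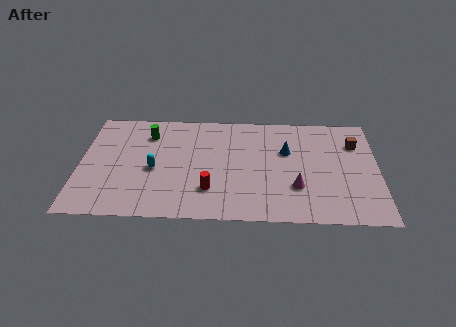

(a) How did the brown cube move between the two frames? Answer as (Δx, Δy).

(0.8, -0.5)

The brown cube started near (14.0, 7.1) and ended near (14.8, 6.6).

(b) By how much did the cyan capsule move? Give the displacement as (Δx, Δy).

(2.3, 1.5)

The cyan capsule was at about (1.7, 2.5) and moved to about (4.0, 4.0).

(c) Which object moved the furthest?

the blue cone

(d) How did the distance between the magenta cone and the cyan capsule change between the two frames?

-2.2

They were about 9.9 units apart before and 7.7 after — 2.2 units closer together.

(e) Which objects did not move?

the magenta cone and the green cylinder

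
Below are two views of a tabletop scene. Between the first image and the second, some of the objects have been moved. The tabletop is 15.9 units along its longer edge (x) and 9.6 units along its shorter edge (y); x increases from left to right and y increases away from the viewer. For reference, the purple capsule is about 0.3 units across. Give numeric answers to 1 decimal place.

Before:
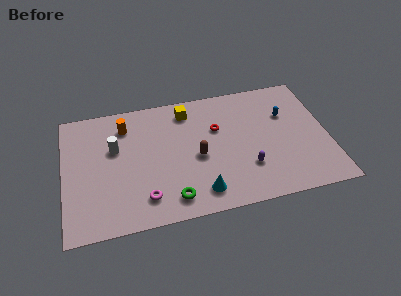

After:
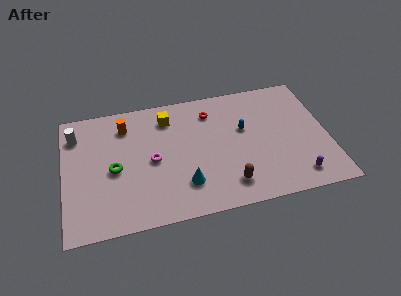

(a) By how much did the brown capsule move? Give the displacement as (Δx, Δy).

(1.7, -2.5)

From the two frames, the brown capsule sits at roughly (8.0, 4.3) before and (9.7, 1.8) after.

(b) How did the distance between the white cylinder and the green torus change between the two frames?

-1.7

They were about 5.5 units apart before and 3.8 after — 1.7 units closer together.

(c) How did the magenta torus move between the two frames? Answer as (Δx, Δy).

(0.6, 2.7)

From the two frames, the magenta torus sits at roughly (4.7, 1.9) before and (5.3, 4.6) after.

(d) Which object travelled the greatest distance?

the green torus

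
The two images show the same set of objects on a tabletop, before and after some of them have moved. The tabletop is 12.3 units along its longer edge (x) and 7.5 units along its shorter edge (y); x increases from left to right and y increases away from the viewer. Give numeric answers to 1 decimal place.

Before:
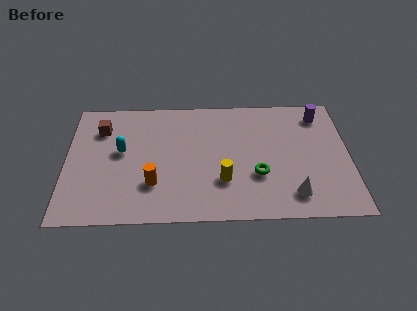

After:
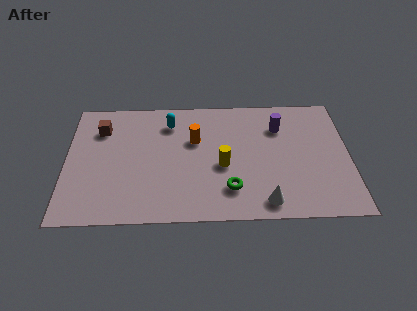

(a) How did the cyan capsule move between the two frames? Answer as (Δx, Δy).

(2.1, 1.7)

From the two frames, the cyan capsule sits at roughly (2.4, 4.2) before and (4.5, 5.9) after.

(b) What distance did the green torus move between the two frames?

1.4

The green torus was near (8.3, 2.6) before and (7.1, 1.8) after, so it travelled √(1.2² + 0.8²) ≈ 1.4 units.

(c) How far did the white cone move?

1.3

The white cone was near (9.8, 1.4) before and (8.6, 1.0) after, so it travelled √(1.2² + 0.4²) ≈ 1.3 units.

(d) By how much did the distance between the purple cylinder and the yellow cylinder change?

-2.4

The distance was about 5.8 in the first image and 3.4 in the second, so they moved 2.4 units closer together.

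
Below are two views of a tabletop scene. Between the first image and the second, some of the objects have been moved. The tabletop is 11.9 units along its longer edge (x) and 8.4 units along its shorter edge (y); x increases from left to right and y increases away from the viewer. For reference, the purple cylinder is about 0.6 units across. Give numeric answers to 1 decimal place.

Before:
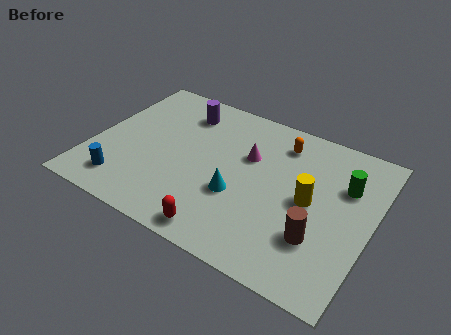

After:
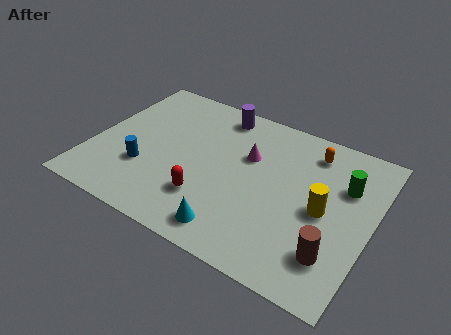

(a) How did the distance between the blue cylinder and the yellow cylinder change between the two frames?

-0.5

Before: roughly 8.1 units apart; after: 7.6. That's 0.5 units closer together.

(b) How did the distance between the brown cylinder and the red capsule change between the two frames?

+1.3

Before: roughly 4.1 units apart; after: 5.4. That's 1.3 units further apart.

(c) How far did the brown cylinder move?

0.9

From (9.9, 2.5) to (10.6, 2.0), the brown cylinder covered √(0.7² + 0.5²) ≈ 0.9 units.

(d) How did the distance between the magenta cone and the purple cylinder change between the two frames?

-0.9

Before: roughly 3.4 units apart; after: 2.5. That's 0.9 units closer together.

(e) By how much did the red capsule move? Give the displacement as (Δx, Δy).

(-0.9, 1.4)

From the two frames, the red capsule sits at roughly (6.1, 0.9) before and (5.2, 2.3) after.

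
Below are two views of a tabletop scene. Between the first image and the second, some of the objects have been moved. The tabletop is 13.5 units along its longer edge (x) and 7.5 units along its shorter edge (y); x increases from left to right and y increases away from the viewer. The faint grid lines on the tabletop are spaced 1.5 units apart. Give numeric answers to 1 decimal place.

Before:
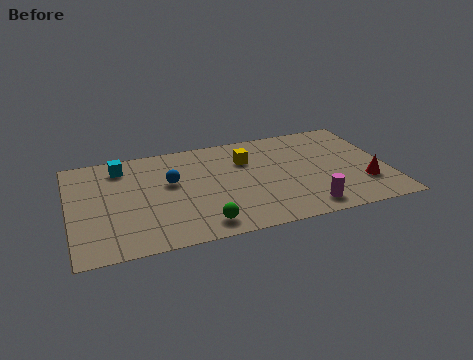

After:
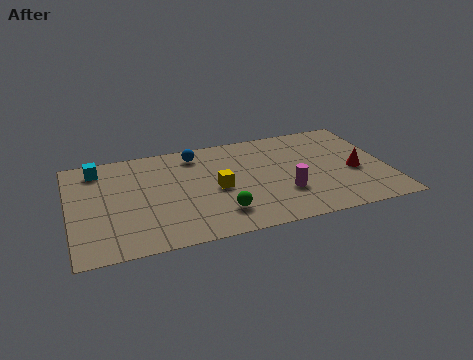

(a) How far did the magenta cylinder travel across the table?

1.5

The magenta cylinder moved from about (9.8, 1.1) to (9.0, 2.4), a distance of √(0.8² + 1.3²) ≈ 1.5.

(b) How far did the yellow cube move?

2.3

From (7.6, 5.3) to (6.2, 3.5), the yellow cube covered √(1.4² + 1.8²) ≈ 2.3 units.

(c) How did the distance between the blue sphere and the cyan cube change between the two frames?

+1.6

The distance was about 2.6 in the first image and 4.2 in the second, so they moved 1.6 units further apart.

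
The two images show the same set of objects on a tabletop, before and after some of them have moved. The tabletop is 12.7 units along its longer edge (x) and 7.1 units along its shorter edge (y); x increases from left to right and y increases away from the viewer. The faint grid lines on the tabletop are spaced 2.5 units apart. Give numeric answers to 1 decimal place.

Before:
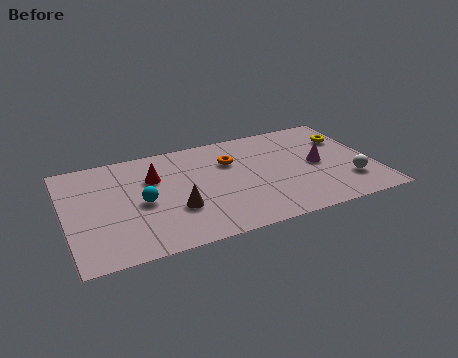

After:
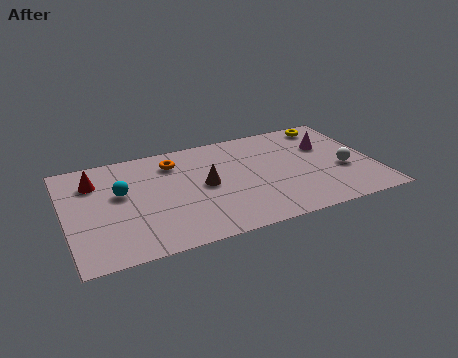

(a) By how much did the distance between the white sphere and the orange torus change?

+1.9

They were about 5.5 units apart before and 7.4 after — 1.9 units further apart.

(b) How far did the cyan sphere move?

1.2

From (3.1, 3.3) to (2.3, 4.2), the cyan sphere covered √(0.8² + 0.9²) ≈ 1.2 units.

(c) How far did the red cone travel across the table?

2.5

The red cone moved from about (3.7, 4.8) to (1.3, 5.3), a distance of √(2.4² + 0.5²) ≈ 2.5.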